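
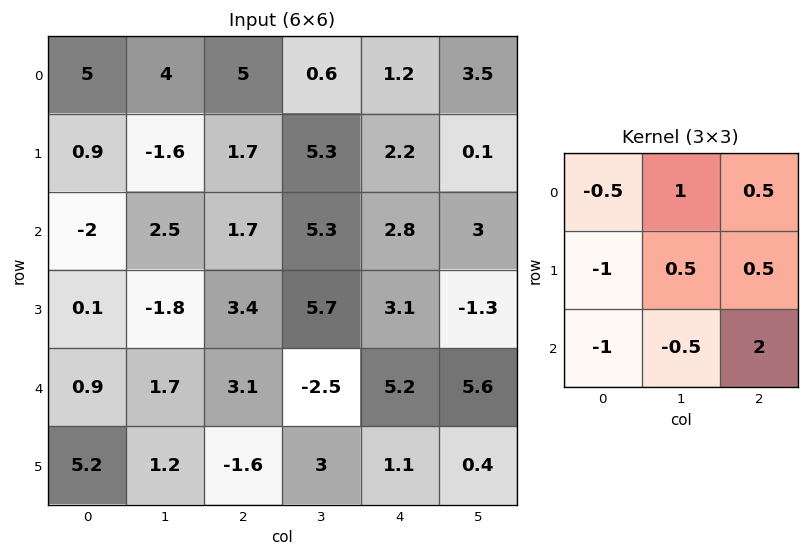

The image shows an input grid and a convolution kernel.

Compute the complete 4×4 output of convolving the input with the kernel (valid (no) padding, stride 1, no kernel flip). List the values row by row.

Output[0,0]: The receptive field on the input at this output position is [5 4 5 / 0.9 -1.6 1.7 / -2 2.5 1.7]. Elementwise product with the kernel and sum: 5·-0.5 + 4·1 + 5·0.5 + 0.9·-1 + -1.6·0.5 + 1.7·0.5 + -2·-1 + 2.5·-0.5 + 1.7·2.

7.3 15.65 2 -2.2
10.5 17.65 7.85 -12.65
9.5 1.2 15.4 7.95
-7.65 11.35 6.1 4.75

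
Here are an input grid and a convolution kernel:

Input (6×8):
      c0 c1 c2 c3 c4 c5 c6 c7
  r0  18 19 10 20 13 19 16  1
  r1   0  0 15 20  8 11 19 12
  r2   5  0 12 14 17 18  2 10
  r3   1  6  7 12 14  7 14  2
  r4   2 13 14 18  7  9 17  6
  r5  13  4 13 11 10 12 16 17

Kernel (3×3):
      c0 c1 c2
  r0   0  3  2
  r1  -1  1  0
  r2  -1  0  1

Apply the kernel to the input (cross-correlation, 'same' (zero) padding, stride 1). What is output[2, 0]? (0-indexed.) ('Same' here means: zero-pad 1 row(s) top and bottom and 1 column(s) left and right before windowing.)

The receptive field on the zero-padded input at this output position is [0 0 0 / 0 5 0 / 0 1 6]. Elementwise product with the kernel and sum: 0·3 + 0·2 + 0·-1 + 5·1 + 0·-1 + 6·1.

11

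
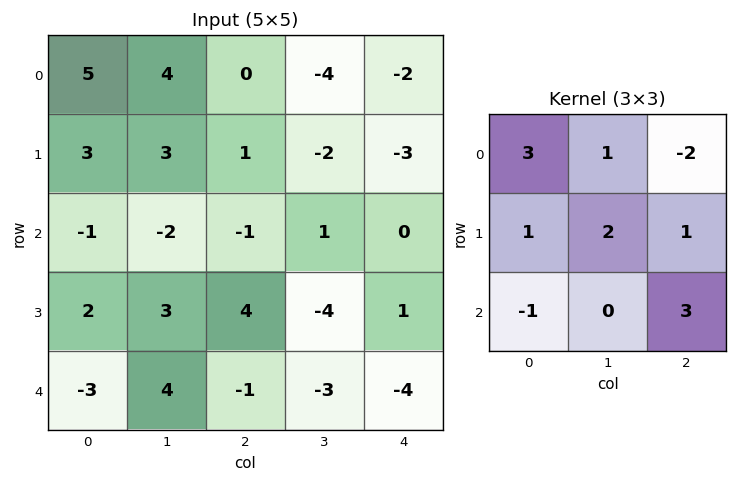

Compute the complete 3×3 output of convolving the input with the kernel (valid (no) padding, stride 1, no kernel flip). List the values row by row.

Output[0,0]: The receptive field on the input at this output position is [5 4 0 / 3 3 1 / -1 -2 -1]. Elementwise product with the kernel and sum: 5·3 + 4·1 + 0·-2 + 3·1 + 3·2 + 1·1 + -1·-1 + -1·3.

27 28 -5
14 -4 7
9 -15 -16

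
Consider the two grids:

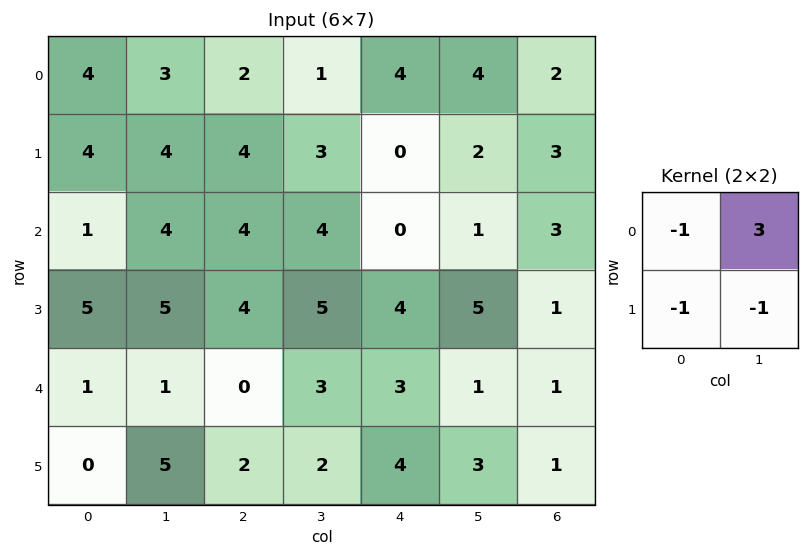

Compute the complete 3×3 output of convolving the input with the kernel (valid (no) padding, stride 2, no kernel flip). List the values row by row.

Output[0,0]: The receptive field on the input at this output position is [4 3 / 4 4]. Elementwise product with the kernel and sum: 4·-1 + 3·3 + 4·-1 + 4·-1.

-3 -6 6
1 -1 -6
-3 5 -7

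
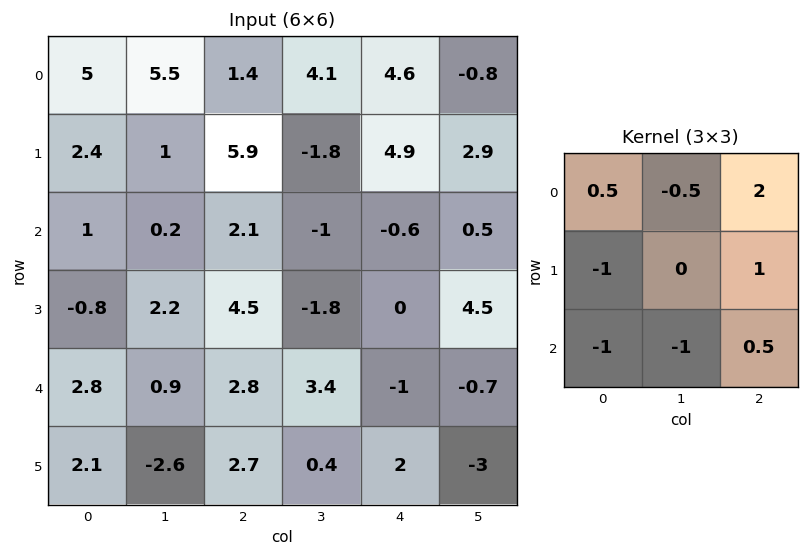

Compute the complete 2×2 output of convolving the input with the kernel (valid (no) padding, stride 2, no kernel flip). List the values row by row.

5.9 5.45
7.6 -10.85

Output[0,0]: The receptive field on the input at this output position is [5 5.5 1.4 / 2.4 1 5.9 / 1 0.2 2.1]. Elementwise product with the kernel and sum: 5·0.5 + 5.5·-0.5 + 1.4·2 + 2.4·-1 + 5.9·1 + 1·-1 + 0.2·-1 + 2.1·0.5.
Output[0,1]: The receptive field on the input at this output position is [1.4 4.1 4.6 / 5.9 -1.8 4.9 / 2.1 -1 -0.6]. Elementwise product with the kernel and sum: 1.4·0.5 + 4.1·-0.5 + 4.6·2 + 5.9·-1 + 4.9·1 + 2.1·-1 + -1·-1 + -0.6·0.5.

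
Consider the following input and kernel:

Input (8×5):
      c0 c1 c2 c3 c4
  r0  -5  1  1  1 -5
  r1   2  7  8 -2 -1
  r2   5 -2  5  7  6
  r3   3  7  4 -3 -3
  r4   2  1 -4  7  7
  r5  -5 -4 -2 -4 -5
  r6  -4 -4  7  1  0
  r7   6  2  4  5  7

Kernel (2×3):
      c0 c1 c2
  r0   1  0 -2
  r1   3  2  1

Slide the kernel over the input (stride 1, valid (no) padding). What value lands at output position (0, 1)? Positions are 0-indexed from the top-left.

34

The receptive field on the input at this output position is [1 1 1 / 7 8 -2]. Elementwise product with the kernel and sum: 1·1 + 1·-2 + 7·3 + 8·2 + -2·1.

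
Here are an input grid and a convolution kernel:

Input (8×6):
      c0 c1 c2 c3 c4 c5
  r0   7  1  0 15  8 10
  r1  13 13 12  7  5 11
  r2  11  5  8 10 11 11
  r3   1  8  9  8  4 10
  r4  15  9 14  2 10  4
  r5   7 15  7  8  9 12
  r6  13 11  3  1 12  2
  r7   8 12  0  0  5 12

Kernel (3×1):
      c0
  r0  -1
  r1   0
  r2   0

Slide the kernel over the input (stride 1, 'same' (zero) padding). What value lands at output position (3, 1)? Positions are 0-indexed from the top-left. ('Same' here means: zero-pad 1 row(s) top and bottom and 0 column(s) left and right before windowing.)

-5

The receptive field on the zero-padded input at this output position is [5 / 8 / 9]. Elementwise product with the kernel and sum: 5·-1.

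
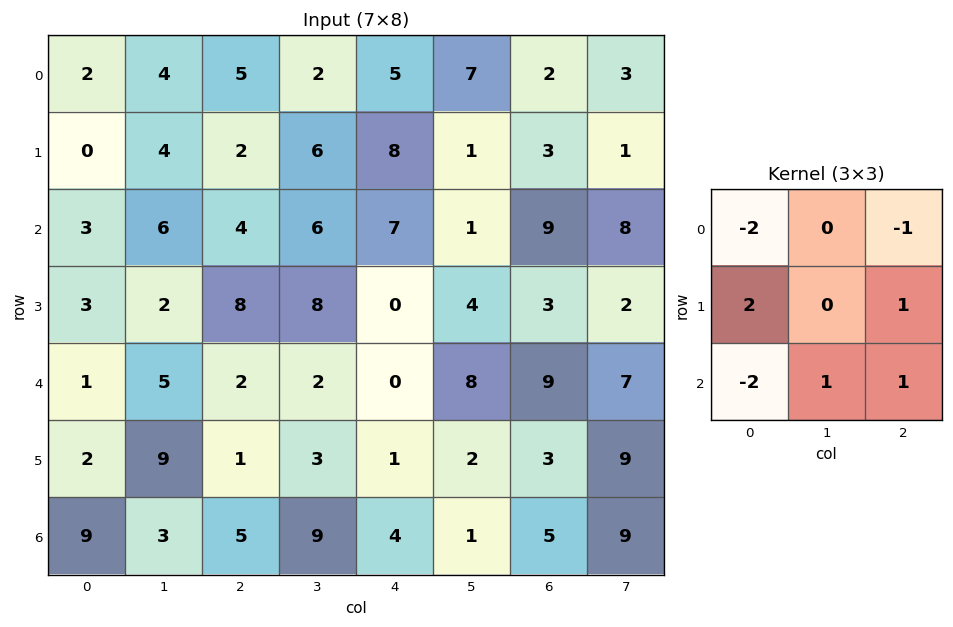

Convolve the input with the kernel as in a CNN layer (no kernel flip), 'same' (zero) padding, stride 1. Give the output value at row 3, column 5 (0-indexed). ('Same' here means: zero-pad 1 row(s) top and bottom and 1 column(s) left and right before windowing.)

-3

The receptive field on the zero-padded input at this output position is [7 1 9 / 0 4 3 / 0 8 9]. Elementwise product with the kernel and sum: 7·-2 + 9·-1 + 0·2 + 3·1 + 0·-2 + 8·1 + 9·1.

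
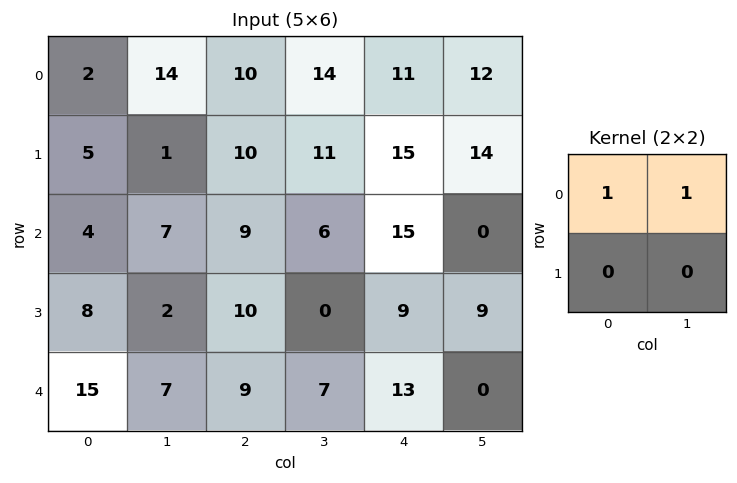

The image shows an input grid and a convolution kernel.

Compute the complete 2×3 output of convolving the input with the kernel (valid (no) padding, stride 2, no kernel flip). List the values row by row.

Output[0,0]: The receptive field on the input at this output position is [2 14 / 5 1]. Elementwise product with the kernel and sum: 2·1 + 14·1.

16 24 23
11 15 15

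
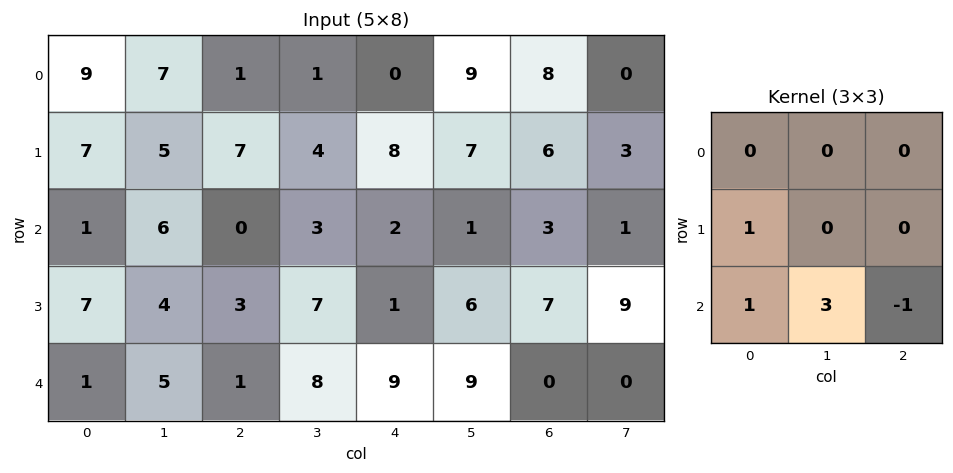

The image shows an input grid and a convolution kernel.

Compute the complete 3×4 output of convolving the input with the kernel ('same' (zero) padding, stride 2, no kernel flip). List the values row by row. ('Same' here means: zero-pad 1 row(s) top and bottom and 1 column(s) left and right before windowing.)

Output[0,0]: The receptive field on the zero-padded input at this output position is [0 0 0 / 0 9 7 / 0 7 5]. Elementwise product with the kernel and sum: 0·1 + 0·1 + 7·3 + 5·-1.
Output[0,1]: The receptive field on the zero-padded input at this output position is [0 0 0 / 7 1 1 / 5 7 4]. Elementwise product with the kernel and sum: 7·1 + 5·1 + 7·3 + 4·-1.

16 29 22 31
17 12 7 19
0 5 8 9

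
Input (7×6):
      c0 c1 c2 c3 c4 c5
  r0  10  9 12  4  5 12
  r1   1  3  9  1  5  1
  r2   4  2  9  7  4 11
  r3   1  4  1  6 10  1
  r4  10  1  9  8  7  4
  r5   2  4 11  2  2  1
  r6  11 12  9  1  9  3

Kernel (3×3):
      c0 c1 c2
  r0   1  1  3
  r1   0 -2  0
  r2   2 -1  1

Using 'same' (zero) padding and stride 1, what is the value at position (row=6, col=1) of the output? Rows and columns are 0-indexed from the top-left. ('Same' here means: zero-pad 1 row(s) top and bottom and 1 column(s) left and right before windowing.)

The receptive field on the zero-padded input at this output position is [2 4 11 / 11 12 9 / 0 0 0]. Elementwise product with the kernel and sum: 2·1 + 4·1 + 11·3 + 12·-2 + 0·2 + 0·-1 + 0·1.

15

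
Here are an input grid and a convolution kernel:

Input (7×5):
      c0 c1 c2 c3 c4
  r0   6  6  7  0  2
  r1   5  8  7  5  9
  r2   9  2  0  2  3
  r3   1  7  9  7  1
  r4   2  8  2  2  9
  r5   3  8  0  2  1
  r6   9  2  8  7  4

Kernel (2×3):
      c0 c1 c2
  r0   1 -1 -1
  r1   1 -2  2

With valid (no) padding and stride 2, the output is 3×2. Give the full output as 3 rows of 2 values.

-4 20
12 -8
-21 -11

Output[0,0]: The receptive field on the input at this output position is [6 6 7 / 5 8 7]. Elementwise product with the kernel and sum: 6·1 + 6·-1 + 7·-1 + 5·1 + 8·-2 + 7·2.
Output[0,1]: The receptive field on the input at this output position is [7 0 2 / 7 5 9]. Elementwise product with the kernel and sum: 7·1 + 0·-1 + 2·-1 + 7·1 + 5·-2 + 9·2.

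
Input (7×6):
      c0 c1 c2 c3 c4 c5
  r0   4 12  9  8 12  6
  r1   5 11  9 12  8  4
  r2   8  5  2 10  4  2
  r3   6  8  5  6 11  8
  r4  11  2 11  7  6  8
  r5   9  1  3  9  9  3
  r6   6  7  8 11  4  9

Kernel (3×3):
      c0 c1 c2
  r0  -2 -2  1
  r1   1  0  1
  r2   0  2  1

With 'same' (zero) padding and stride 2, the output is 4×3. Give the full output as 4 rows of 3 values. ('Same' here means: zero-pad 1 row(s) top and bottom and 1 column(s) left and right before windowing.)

33 50 34
26 3 6
17 4 10
-10 19 -13

Output[0,0]: The receptive field on the zero-padded input at this output position is [0 0 0 / 0 4 12 / 0 5 11]. Elementwise product with the kernel and sum: 0·-2 + 0·-2 + 0·1 + 0·1 + 12·1 + 5·2 + 11·1.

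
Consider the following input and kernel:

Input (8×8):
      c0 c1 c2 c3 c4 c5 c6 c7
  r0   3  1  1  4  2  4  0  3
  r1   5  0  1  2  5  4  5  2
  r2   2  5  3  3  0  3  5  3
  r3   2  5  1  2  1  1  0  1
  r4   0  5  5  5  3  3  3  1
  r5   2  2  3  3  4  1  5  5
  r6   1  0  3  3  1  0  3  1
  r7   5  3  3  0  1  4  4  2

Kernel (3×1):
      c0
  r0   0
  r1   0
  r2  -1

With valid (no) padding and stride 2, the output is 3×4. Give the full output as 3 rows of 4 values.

-2 -3 0 -5
0 -5 -3 -3
-1 -3 -1 -3

Output[0,0]: The receptive field on the input at this output position is [3 / 5 / 2]. Elementwise product with the kernel and sum: 2·-1.
Output[0,1]: The receptive field on the input at this output position is [1 / 1 / 3]. Elementwise product with the kernel and sum: 3·-1.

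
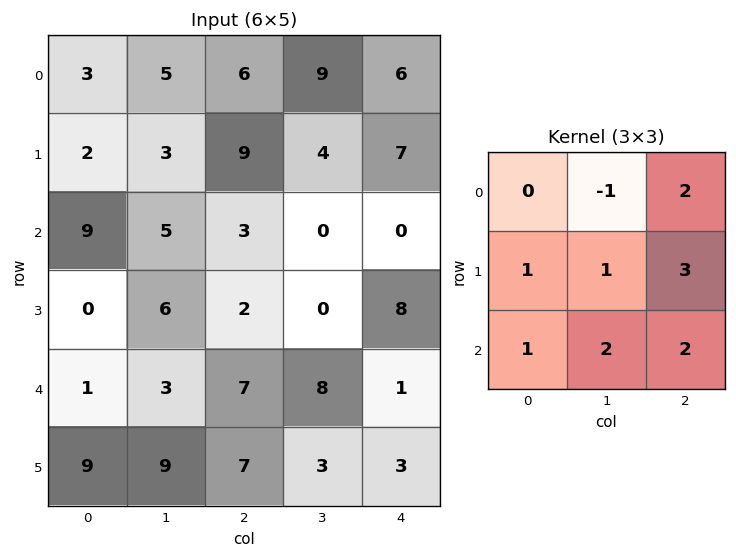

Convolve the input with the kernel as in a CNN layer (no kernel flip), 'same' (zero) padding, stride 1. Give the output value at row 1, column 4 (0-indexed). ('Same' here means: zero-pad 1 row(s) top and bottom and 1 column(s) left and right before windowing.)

5

The receptive field on the zero-padded input at this output position is [9 6 0 / 4 7 0 / 0 0 0]. Elementwise product with the kernel and sum: 6·-1 + 0·2 + 4·1 + 7·1 + 0·3 + 0·1 + 0·2 + 0·2.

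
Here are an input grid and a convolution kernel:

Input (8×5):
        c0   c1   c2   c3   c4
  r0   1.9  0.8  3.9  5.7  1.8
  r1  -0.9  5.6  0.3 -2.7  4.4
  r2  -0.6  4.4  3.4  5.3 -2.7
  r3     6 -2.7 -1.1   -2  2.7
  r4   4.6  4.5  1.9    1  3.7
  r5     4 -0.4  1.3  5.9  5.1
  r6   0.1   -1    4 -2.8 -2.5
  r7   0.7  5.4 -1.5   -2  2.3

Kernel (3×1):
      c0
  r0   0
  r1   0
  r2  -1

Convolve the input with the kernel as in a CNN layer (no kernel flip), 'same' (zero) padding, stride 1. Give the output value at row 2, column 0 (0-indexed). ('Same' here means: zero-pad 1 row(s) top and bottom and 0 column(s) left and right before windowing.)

The receptive field on the zero-padded input at this output position is [-0.9 / -0.6 / 6]. Elementwise product with the kernel and sum: 6·-1.

-6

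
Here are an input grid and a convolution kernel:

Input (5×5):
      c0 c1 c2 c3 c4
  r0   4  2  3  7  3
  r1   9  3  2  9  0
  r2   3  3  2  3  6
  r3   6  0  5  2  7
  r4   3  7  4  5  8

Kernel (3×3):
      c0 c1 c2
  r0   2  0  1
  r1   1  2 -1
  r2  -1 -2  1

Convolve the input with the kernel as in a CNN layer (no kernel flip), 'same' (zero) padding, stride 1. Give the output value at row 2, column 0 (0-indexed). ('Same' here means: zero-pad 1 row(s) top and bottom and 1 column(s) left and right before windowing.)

The receptive field on the zero-padded input at this output position is [0 9 3 / 0 3 3 / 0 6 0]. Elementwise product with the kernel and sum: 0·2 + 3·1 + 0·1 + 3·2 + 3·-1 + 0·-1 + 6·-2 + 0·1.

-6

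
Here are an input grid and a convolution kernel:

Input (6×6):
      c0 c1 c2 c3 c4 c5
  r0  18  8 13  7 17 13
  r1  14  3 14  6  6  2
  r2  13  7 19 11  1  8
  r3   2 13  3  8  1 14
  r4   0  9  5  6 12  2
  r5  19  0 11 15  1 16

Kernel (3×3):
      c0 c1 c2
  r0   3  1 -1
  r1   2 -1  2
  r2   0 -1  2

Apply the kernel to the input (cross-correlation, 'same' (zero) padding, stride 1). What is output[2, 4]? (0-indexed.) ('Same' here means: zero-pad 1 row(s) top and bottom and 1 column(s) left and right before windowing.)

86

The receptive field on the zero-padded input at this output position is [6 6 2 / 11 1 8 / 8 1 14]. Elementwise product with the kernel and sum: 6·3 + 6·1 + 2·-1 + 11·2 + 1·-1 + 8·2 + 1·-1 + 14·2.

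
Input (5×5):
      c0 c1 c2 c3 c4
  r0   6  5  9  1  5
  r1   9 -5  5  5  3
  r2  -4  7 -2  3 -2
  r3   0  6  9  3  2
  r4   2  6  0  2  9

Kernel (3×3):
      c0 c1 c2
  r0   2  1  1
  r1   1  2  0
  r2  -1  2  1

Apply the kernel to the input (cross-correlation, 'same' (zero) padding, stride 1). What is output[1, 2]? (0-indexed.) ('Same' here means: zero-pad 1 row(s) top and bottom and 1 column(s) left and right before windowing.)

The receptive field on the zero-padded input at this output position is [5 9 1 / -5 5 5 / 7 -2 3]. Elementwise product with the kernel and sum: 5·2 + 9·1 + 1·1 + -5·1 + 5·2 + 7·-1 + -2·2 + 3·1.

17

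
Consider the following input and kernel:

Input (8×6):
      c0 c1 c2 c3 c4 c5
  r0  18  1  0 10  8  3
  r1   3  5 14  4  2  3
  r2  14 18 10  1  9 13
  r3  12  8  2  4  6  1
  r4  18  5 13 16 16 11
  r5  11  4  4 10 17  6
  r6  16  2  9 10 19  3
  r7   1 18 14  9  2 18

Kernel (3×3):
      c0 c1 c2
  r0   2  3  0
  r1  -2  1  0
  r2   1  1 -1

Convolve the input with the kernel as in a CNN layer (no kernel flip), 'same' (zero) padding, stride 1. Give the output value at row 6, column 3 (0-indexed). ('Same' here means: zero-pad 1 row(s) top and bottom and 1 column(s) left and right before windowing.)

51

The receptive field on the zero-padded input at this output position is [4 10 17 / 9 10 19 / 14 9 2]. Elementwise product with the kernel and sum: 4·2 + 10·3 + 9·-2 + 10·1 + 14·1 + 9·1 + 2·-1.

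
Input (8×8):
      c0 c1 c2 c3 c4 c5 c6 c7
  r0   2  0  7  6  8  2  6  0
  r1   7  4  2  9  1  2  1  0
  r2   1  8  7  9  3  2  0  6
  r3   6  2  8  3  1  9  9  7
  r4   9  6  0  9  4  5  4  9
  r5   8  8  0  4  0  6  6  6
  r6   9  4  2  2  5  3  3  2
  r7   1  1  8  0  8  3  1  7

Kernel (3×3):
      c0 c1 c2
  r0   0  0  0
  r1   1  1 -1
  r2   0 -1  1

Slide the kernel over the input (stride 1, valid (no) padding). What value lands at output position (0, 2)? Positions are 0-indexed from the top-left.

The receptive field on the input at this output position is [7 6 8 / 2 9 1 / 7 9 3]. Elementwise product with the kernel and sum: 2·1 + 9·1 + 1·-1 + 9·-1 + 3·1.

4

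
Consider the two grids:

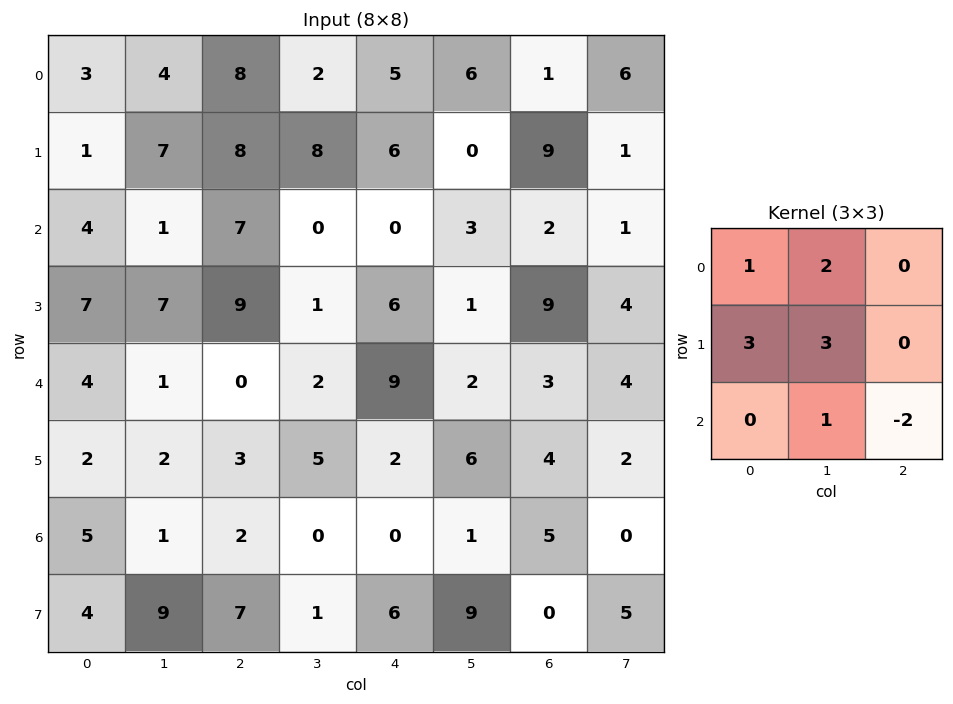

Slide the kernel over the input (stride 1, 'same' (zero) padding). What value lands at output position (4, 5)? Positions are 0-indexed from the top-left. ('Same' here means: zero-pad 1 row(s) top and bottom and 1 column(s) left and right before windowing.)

The receptive field on the zero-padded input at this output position is [6 1 9 / 9 2 3 / 2 6 4]. Elementwise product with the kernel and sum: 6·1 + 1·2 + 9·3 + 2·3 + 6·1 + 4·-2.

39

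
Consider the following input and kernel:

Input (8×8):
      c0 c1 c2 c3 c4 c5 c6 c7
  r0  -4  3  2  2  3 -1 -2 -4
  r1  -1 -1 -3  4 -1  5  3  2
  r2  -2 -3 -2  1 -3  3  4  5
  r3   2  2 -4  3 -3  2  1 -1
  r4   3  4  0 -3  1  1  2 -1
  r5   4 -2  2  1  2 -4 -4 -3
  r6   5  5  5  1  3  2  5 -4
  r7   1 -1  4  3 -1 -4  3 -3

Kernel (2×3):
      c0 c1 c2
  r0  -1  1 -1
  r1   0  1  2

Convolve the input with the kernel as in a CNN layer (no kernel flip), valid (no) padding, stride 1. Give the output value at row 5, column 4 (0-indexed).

10

The receptive field on the input at this output position is [2 -4 -4 / 3 2 5]. Elementwise product with the kernel and sum: 2·-1 + -4·1 + -4·-1 + 2·1 + 5·2.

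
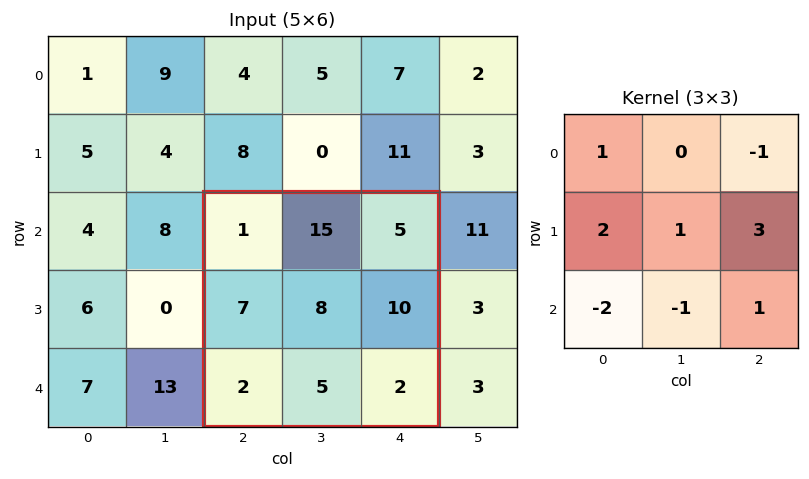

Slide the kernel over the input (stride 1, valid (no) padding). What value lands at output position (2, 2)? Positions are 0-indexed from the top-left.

The receptive field on the input at this output position is [1 15 5 / 7 8 10 / 2 5 2]. Elementwise product with the kernel and sum: 1·1 + 5·-1 + 7·2 + 8·1 + 10·3 + 2·-2 + 5·-1 + 2·1.

41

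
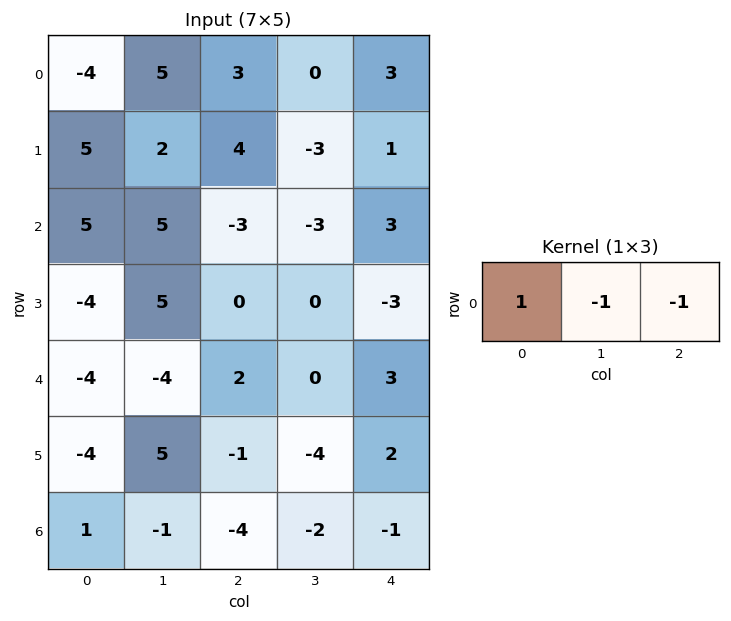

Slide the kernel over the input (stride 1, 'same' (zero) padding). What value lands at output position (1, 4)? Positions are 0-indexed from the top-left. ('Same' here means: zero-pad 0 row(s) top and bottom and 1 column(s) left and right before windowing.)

-4

The receptive field on the zero-padded input at this output position is [-3 1 0]. Elementwise product with the kernel and sum: -3·1 + 1·-1 + 0·-1.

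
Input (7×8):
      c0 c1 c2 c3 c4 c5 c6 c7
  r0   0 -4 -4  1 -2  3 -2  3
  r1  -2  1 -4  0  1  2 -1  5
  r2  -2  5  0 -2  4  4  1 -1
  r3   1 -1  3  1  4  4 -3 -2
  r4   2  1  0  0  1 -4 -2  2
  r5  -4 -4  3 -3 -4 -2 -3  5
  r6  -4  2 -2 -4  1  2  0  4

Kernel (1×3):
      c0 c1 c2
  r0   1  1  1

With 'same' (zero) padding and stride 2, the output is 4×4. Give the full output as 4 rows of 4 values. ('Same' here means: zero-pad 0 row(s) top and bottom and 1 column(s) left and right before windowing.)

-4 -7 2 4
3 3 6 4
3 1 -3 -4
-2 -4 -1 6

Output[0,0]: The receptive field on the zero-padded input at this output position is [0 0 -4]. Elementwise product with the kernel and sum: 0·1 + 0·1 + -4·1.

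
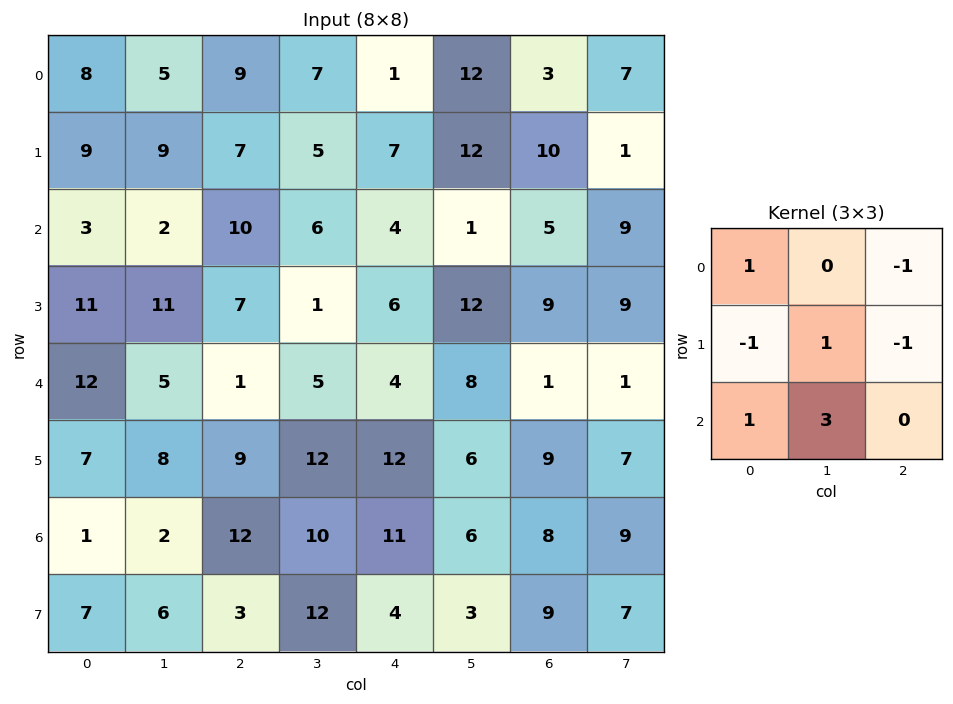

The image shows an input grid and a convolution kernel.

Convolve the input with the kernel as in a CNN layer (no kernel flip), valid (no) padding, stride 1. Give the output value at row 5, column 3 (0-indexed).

25

The receptive field on the input at this output position is [12 12 6 / 10 11 6 / 12 4 3]. Elementwise product with the kernel and sum: 12·1 + 6·-1 + 10·-1 + 11·1 + 6·-1 + 12·1 + 4·3.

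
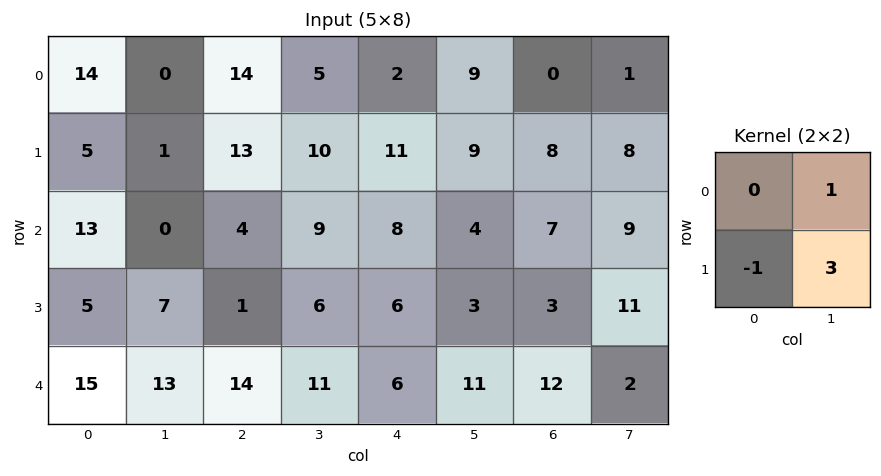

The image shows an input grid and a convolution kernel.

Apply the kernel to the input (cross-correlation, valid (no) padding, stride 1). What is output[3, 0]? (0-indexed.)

The receptive field on the input at this output position is [5 7 / 15 13]. Elementwise product with the kernel and sum: 7·1 + 15·-1 + 13·3.

31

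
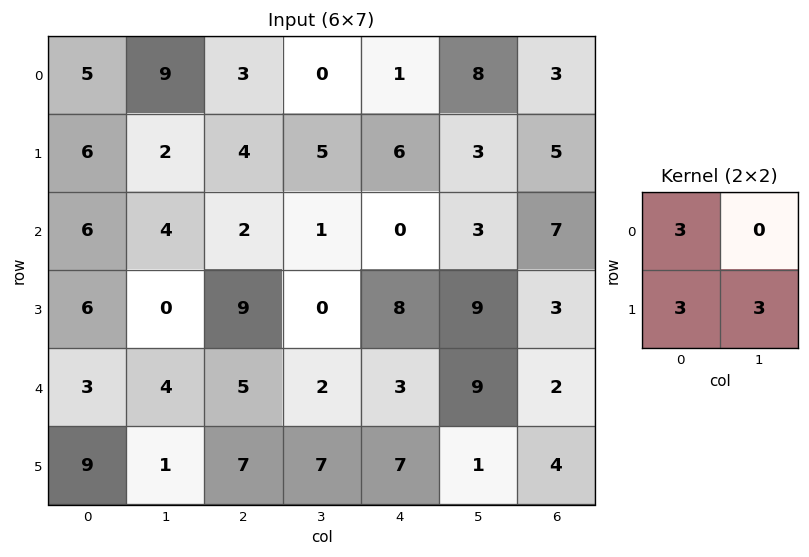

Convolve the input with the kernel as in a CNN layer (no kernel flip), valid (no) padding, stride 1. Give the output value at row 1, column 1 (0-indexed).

The receptive field on the input at this output position is [2 4 / 4 2]. Elementwise product with the kernel and sum: 2·3 + 4·3 + 2·3.

24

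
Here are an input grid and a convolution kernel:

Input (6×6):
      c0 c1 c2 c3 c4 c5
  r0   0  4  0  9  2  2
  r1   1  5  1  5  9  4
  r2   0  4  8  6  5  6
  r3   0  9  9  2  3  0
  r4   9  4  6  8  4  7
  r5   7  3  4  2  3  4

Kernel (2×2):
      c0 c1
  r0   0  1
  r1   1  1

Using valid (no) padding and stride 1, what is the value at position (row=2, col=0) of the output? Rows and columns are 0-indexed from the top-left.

13

The receptive field on the input at this output position is [0 4 / 0 9]. Elementwise product with the kernel and sum: 4·1 + 0·1 + 9·1.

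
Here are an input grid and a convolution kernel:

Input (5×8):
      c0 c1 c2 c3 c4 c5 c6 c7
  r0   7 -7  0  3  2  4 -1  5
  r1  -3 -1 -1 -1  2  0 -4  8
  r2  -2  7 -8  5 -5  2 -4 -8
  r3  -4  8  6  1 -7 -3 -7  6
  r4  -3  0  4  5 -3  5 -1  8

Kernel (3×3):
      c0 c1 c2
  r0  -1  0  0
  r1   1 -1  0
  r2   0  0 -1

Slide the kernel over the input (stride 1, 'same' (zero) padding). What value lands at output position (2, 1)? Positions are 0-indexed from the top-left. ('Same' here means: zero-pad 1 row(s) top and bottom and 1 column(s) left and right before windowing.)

-12

The receptive field on the zero-padded input at this output position is [-3 -1 -1 / -2 7 -8 / -4 8 6]. Elementwise product with the kernel and sum: -3·-1 + -2·1 + 7·-1 + 6·-1.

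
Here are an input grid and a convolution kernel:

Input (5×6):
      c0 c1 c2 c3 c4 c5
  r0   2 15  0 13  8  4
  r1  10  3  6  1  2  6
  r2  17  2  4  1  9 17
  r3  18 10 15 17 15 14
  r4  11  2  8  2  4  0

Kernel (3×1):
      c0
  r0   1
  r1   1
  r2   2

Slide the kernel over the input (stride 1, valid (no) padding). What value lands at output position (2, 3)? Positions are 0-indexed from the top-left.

22

The receptive field on the input at this output position is [1 / 17 / 2]. Elementwise product with the kernel and sum: 1·1 + 17·1 + 2·2.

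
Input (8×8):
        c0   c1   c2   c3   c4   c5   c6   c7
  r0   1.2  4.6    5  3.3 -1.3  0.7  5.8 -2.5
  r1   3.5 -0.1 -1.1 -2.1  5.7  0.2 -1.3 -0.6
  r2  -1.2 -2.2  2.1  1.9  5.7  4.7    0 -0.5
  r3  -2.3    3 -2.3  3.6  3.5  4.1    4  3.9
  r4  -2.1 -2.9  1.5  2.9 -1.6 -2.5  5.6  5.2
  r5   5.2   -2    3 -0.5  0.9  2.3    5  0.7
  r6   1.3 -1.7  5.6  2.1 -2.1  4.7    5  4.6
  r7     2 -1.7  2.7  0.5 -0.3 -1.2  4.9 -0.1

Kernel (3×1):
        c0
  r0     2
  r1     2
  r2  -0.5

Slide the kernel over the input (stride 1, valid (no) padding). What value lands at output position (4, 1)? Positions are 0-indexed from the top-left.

The receptive field on the input at this output position is [-2.9 / -2 / -1.7]. Elementwise product with the kernel and sum: -2.9·2 + -2·2 + -1.7·-0.5.

-8.95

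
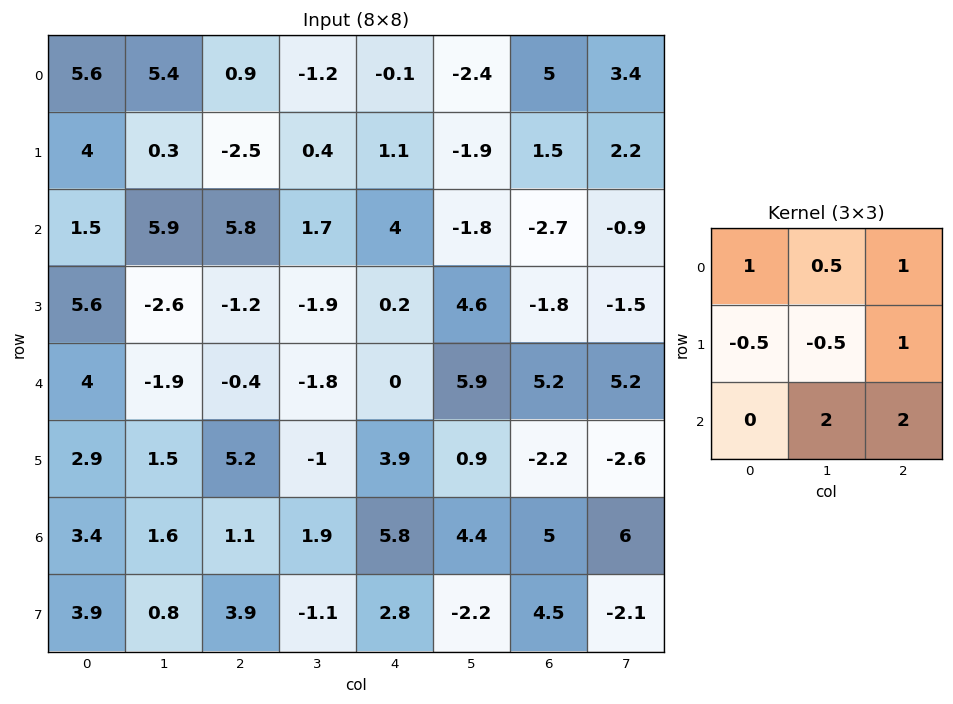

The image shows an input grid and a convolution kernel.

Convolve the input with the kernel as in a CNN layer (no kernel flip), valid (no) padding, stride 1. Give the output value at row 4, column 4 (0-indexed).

The receptive field on the input at this output position is [0 5.9 5.2 / 3.9 0.9 -2.2 / 5.8 4.4 5]. Elementwise product with the kernel and sum: 0·1 + 5.9·0.5 + 5.2·1 + 3.9·-0.5 + 0.9·-0.5 + -2.2·1 + 4.4·2 + 5·2.

22.35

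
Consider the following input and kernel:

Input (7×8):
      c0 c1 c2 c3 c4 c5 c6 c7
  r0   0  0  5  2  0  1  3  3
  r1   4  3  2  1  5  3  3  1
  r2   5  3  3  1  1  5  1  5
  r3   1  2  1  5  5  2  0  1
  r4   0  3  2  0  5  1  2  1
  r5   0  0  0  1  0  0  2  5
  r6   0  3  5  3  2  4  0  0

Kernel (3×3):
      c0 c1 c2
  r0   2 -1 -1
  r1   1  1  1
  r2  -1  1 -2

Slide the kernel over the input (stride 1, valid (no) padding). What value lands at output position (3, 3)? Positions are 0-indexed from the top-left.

The receptive field on the input at this output position is [5 5 2 / 0 5 1 / 1 0 0]. Elementwise product with the kernel and sum: 5·2 + 5·-1 + 2·-1 + 0·1 + 5·1 + 1·1 + 1·-1 + 0·1 + 0·-2.

8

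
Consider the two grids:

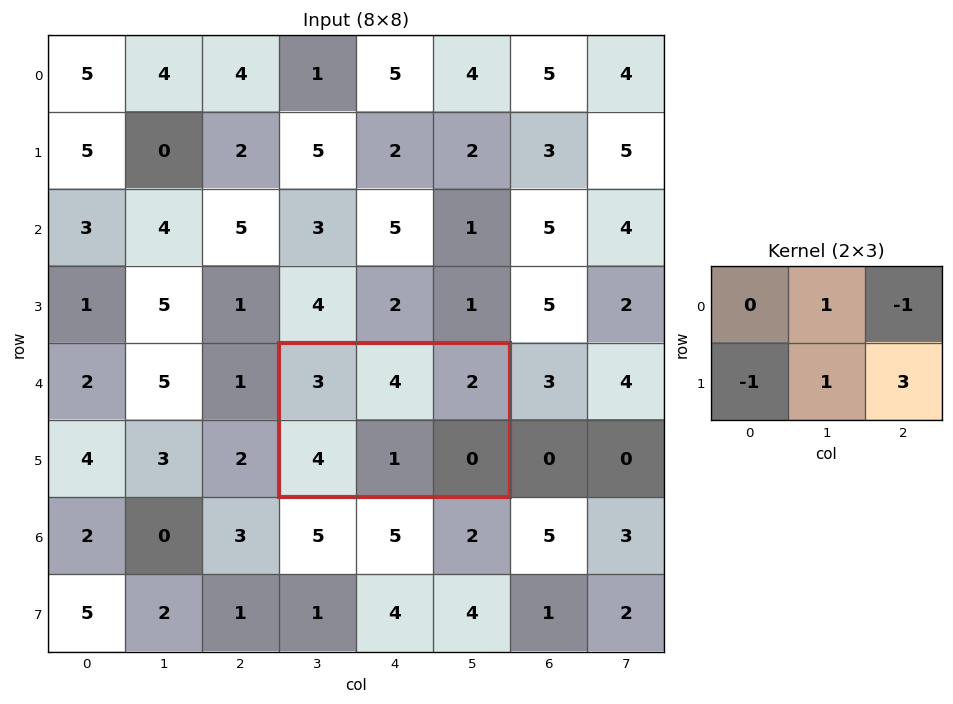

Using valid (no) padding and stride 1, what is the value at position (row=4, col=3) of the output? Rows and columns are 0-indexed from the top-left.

The receptive field on the input at this output position is [3 4 2 / 4 1 0]. Elementwise product with the kernel and sum: 4·1 + 2·-1 + 4·-1 + 1·1 + 0·3.

-1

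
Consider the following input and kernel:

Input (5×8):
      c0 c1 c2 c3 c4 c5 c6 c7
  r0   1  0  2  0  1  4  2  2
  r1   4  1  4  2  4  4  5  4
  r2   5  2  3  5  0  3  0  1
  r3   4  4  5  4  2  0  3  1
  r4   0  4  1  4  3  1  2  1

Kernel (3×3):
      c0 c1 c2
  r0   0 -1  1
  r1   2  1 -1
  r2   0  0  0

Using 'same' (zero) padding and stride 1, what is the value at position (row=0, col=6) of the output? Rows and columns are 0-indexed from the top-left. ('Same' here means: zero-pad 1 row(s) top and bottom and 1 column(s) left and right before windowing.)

The receptive field on the zero-padded input at this output position is [0 0 0 / 4 2 2 / 4 5 4]. Elementwise product with the kernel and sum: 0·-1 + 0·1 + 4·2 + 2·1 + 2·-1.

8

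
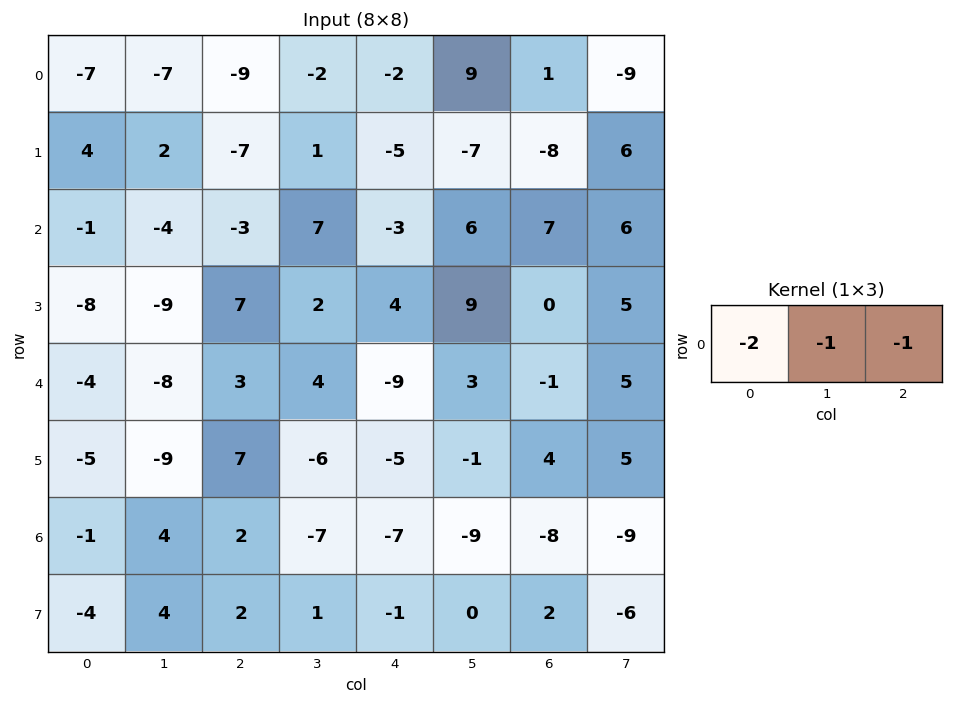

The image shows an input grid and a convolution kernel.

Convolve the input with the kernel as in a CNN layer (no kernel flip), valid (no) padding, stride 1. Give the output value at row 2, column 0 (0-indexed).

9

The receptive field on the input at this output position is [-1 -4 -3]. Elementwise product with the kernel and sum: -1·-2 + -4·-1 + -3·-1.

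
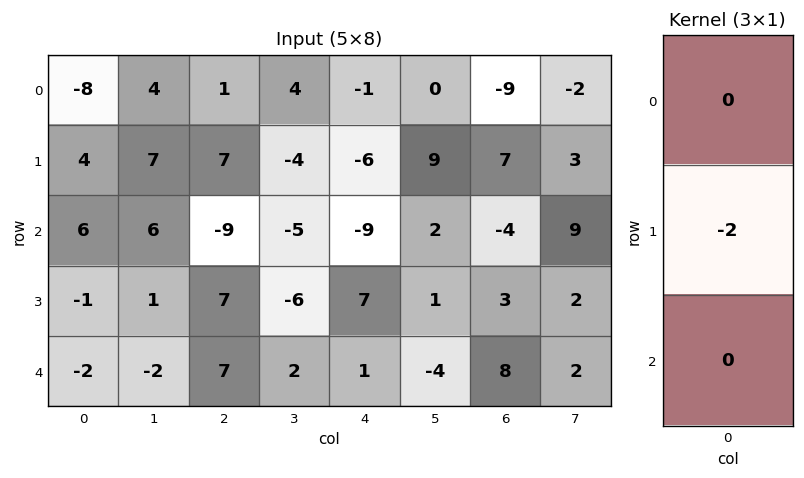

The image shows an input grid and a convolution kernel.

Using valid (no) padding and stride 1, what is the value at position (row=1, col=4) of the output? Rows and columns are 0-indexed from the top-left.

The receptive field on the input at this output position is [-6 / -9 / 7]. Elementwise product with the kernel and sum: -9·-2.

18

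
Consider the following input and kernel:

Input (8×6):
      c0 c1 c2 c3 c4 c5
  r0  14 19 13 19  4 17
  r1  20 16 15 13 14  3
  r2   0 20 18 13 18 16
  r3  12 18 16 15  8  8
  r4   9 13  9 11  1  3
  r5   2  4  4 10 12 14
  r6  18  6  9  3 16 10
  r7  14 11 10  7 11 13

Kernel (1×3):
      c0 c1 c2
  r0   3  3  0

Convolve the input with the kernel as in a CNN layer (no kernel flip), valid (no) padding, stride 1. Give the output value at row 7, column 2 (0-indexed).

51

The receptive field on the input at this output position is [10 7 11]. Elementwise product with the kernel and sum: 10·3 + 7·3.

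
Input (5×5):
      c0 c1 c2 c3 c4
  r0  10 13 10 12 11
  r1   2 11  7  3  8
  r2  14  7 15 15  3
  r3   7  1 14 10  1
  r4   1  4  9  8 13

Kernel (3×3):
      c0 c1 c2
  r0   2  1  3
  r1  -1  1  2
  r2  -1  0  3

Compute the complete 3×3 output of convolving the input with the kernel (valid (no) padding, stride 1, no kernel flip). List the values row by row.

117 112 71
94 105 36
128 127 82

Output[0,0]: The receptive field on the input at this output position is [10 13 10 / 2 11 7 / 14 7 15]. Elementwise product with the kernel and sum: 10·2 + 13·1 + 10·3 + 2·-1 + 11·1 + 7·2 + 14·-1 + 15·3.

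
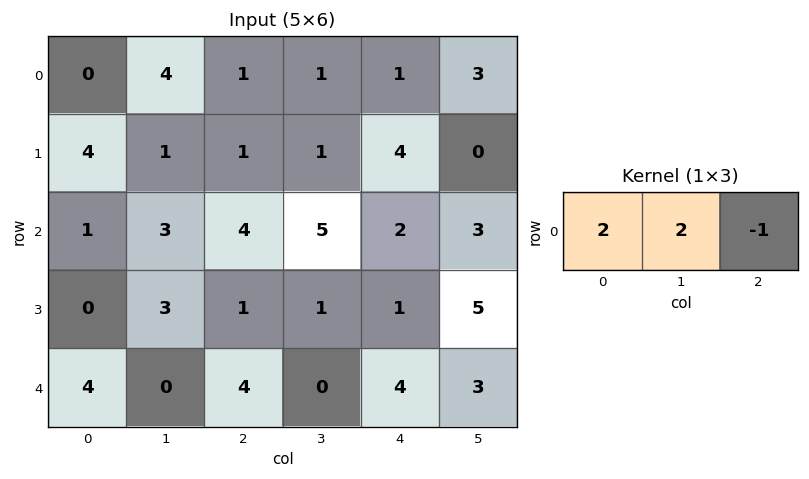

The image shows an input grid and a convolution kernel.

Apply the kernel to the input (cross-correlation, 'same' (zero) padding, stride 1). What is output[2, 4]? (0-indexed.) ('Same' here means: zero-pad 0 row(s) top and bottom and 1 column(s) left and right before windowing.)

11

The receptive field on the zero-padded input at this output position is [5 2 3]. Elementwise product with the kernel and sum: 5·2 + 2·2 + 3·-1.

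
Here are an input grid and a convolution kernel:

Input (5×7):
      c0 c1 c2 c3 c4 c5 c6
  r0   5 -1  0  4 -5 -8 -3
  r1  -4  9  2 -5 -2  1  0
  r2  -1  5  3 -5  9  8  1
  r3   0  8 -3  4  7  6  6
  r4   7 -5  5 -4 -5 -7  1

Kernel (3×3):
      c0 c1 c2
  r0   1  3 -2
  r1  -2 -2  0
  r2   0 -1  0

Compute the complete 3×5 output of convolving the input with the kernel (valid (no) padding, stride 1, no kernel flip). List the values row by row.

Output[0,0]: The receptive field on the input at this output position is [5 -1 0 / -4 9 2 / -1 5 3]. Elementwise product with the kernel and sum: 5·1 + -1·3 + 0·-2 + -4·-2 + 9·-2 + 5·-1.
Output[0,1]: The receptive field on the input at this output position is [-1 0 4 / 9 2 -5 / 5 3 -5]. Elementwise product with the kernel and sum: -1·1 + 0·3 + 4·-2 + 9·-2 + 2·-2 + 3·-1.

-13 -34 33 10 -29
3 12 -9 -28 -39
-3 9 -28 -11 12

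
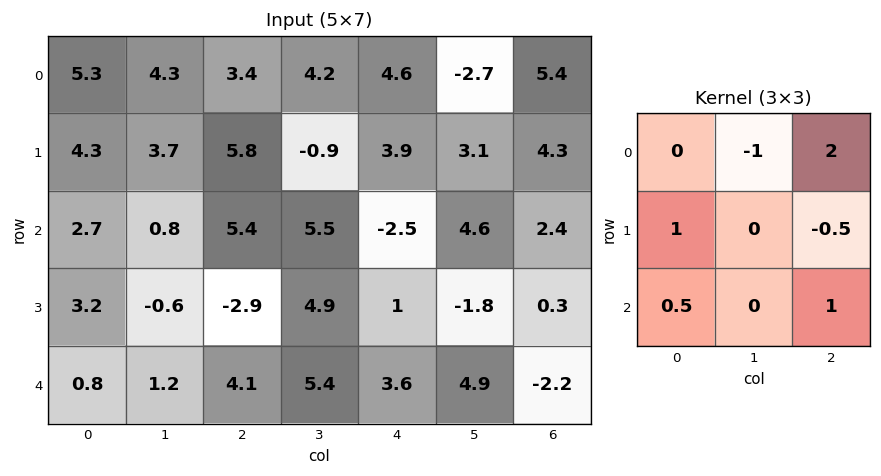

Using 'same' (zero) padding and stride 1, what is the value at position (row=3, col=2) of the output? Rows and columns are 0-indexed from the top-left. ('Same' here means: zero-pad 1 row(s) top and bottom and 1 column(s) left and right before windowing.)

8.55

The receptive field on the zero-padded input at this output position is [0.8 5.4 5.5 / -0.6 -2.9 4.9 / 1.2 4.1 5.4]. Elementwise product with the kernel and sum: 5.4·-1 + 5.5·2 + -0.6·1 + 4.9·-0.5 + 1.2·0.5 + 5.4·1.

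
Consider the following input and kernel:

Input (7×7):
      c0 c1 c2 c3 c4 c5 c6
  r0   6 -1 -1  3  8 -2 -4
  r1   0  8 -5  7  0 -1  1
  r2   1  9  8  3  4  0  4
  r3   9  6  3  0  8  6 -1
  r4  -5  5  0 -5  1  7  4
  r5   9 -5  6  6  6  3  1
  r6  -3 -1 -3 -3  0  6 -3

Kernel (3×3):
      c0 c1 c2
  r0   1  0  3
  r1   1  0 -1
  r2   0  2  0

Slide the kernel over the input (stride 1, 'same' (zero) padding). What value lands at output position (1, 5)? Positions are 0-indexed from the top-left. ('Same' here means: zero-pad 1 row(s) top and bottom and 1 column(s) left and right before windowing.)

The receptive field on the zero-padded input at this output position is [8 -2 -4 / 0 -1 1 / 4 0 4]. Elementwise product with the kernel and sum: 8·1 + -4·3 + 0·1 + 1·-1 + 0·2.

-5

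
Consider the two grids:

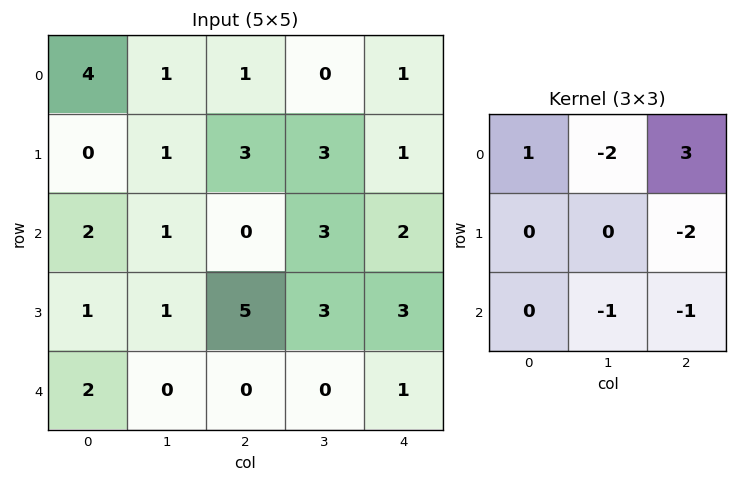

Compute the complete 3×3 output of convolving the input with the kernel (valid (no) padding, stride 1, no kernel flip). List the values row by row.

-2 -10 -3
1 -10 -10
-10 4 -7

Output[0,0]: The receptive field on the input at this output position is [4 1 1 / 0 1 3 / 2 1 0]. Elementwise product with the kernel and sum: 4·1 + 1·-2 + 1·3 + 3·-2 + 1·-1 + 0·-1.
Output[0,1]: The receptive field on the input at this output position is [1 1 0 / 1 3 3 / 1 0 3]. Elementwise product with the kernel and sum: 1·1 + 1·-2 + 0·3 + 3·-2 + 0·-1 + 3·-1.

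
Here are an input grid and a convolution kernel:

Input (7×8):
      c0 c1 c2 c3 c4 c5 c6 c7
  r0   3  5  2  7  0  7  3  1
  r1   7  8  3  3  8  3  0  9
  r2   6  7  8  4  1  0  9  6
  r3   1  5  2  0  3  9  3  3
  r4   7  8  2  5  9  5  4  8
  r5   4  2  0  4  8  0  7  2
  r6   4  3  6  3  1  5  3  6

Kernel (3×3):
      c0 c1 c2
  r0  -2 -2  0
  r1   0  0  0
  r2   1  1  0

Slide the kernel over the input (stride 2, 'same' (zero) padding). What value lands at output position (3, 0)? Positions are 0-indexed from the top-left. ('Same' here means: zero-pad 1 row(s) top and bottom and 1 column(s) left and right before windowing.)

The receptive field on the zero-padded input at this output position is [0 4 2 / 0 4 3 / 0 0 0]. Elementwise product with the kernel and sum: 0·-2 + 4·-2 + 0·1 + 0·1.

-8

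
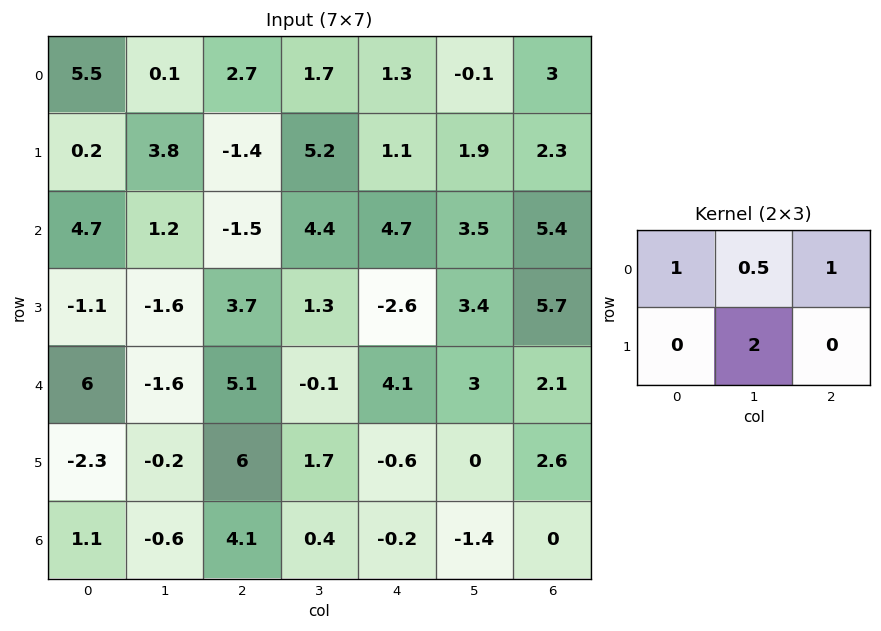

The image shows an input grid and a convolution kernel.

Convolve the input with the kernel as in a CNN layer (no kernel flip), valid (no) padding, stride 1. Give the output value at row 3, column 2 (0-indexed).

The receptive field on the input at this output position is [3.7 1.3 -2.6 / 5.1 -0.1 4.1]. Elementwise product with the kernel and sum: 3.7·1 + 1.3·0.5 + -2.6·1 + -0.1·2.

1.55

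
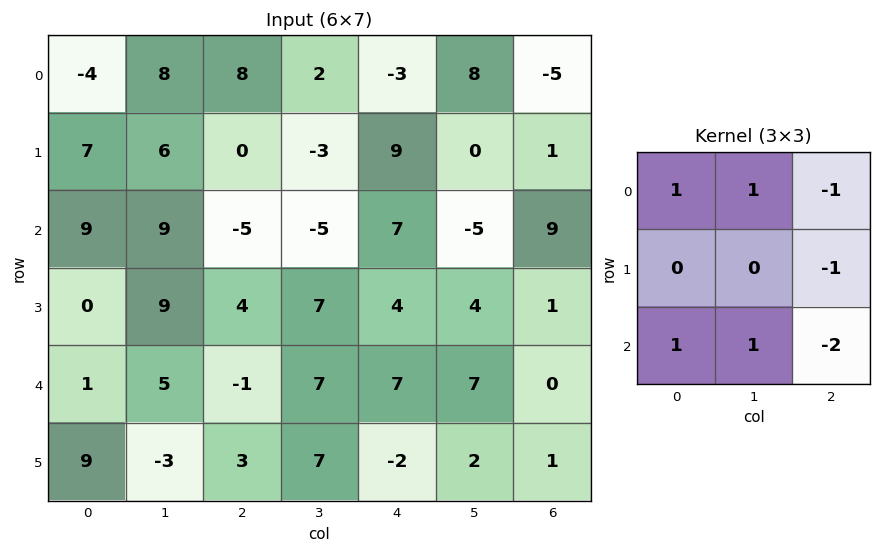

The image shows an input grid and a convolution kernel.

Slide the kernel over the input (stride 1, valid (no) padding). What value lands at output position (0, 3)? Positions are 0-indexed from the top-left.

The receptive field on the input at this output position is [2 -3 8 / -3 9 0 / -5 7 -5]. Elementwise product with the kernel and sum: 2·1 + -3·1 + 8·-1 + 0·-1 + -5·1 + 7·1 + -5·-2.

3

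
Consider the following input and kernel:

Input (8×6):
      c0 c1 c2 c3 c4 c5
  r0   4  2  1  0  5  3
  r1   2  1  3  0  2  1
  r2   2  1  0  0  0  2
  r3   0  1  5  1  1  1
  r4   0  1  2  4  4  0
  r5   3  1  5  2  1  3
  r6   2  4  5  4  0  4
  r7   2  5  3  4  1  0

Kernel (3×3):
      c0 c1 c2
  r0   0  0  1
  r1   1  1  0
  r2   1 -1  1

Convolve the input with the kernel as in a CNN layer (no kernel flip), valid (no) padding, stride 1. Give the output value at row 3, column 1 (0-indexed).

The receptive field on the input at this output position is [1 5 1 / 1 2 4 / 1 5 2]. Elementwise product with the kernel and sum: 1·1 + 1·1 + 2·1 + 1·1 + 5·-1 + 2·1.

2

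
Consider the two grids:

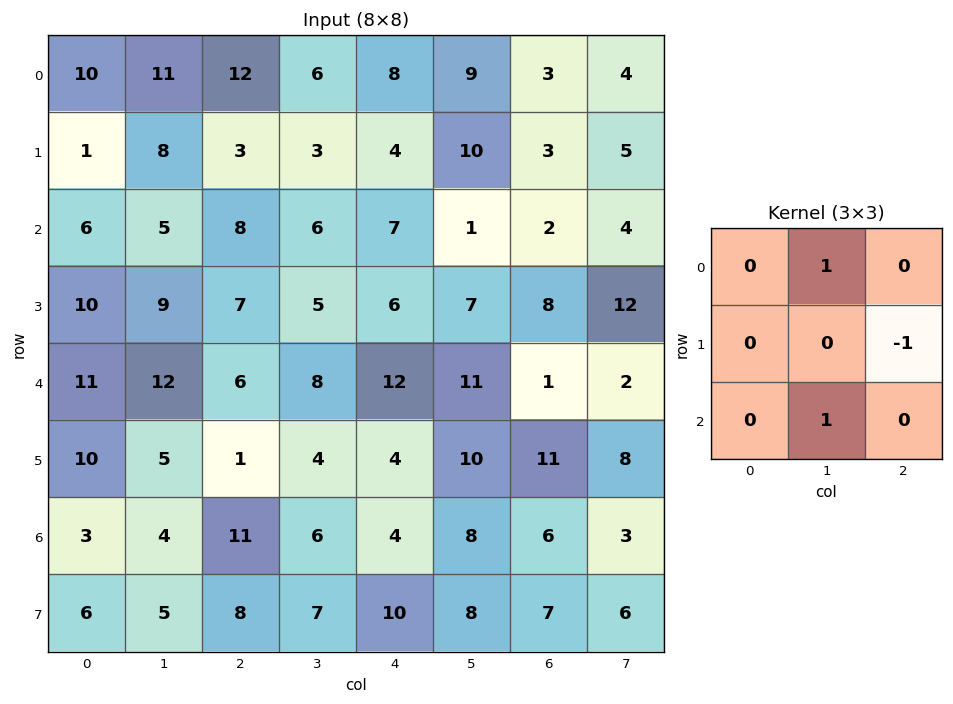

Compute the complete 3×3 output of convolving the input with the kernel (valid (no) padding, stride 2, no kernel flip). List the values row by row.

13 8 7
10 8 4
15 10 8

Output[0,0]: The receptive field on the input at this output position is [10 11 12 / 1 8 3 / 6 5 8]. Elementwise product with the kernel and sum: 11·1 + 3·-1 + 5·1.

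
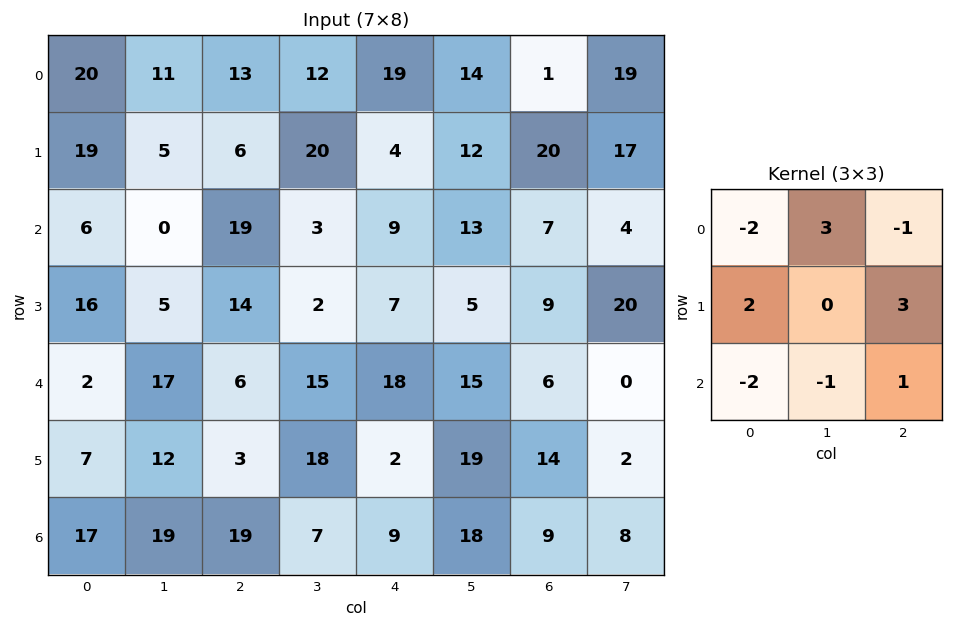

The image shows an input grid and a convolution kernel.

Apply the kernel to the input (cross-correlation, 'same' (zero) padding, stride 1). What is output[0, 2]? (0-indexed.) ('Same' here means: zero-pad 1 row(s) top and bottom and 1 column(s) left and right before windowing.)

The receptive field on the zero-padded input at this output position is [0 0 0 / 11 13 12 / 5 6 20]. Elementwise product with the kernel and sum: 0·-2 + 0·3 + 0·-1 + 11·2 + 12·3 + 5·-2 + 6·-1 + 20·1.

62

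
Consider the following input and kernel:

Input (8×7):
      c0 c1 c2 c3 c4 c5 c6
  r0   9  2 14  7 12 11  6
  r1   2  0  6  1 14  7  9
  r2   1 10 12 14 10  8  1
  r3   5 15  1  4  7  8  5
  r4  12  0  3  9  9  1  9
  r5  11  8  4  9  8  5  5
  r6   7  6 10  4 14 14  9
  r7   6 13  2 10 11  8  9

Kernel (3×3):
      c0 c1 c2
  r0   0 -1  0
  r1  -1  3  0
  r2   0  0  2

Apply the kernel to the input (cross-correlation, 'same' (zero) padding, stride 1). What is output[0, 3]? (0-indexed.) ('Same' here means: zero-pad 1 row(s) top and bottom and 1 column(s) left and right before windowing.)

35

The receptive field on the zero-padded input at this output position is [0 0 0 / 14 7 12 / 6 1 14]. Elementwise product with the kernel and sum: 0·-1 + 14·-1 + 7·3 + 14·2.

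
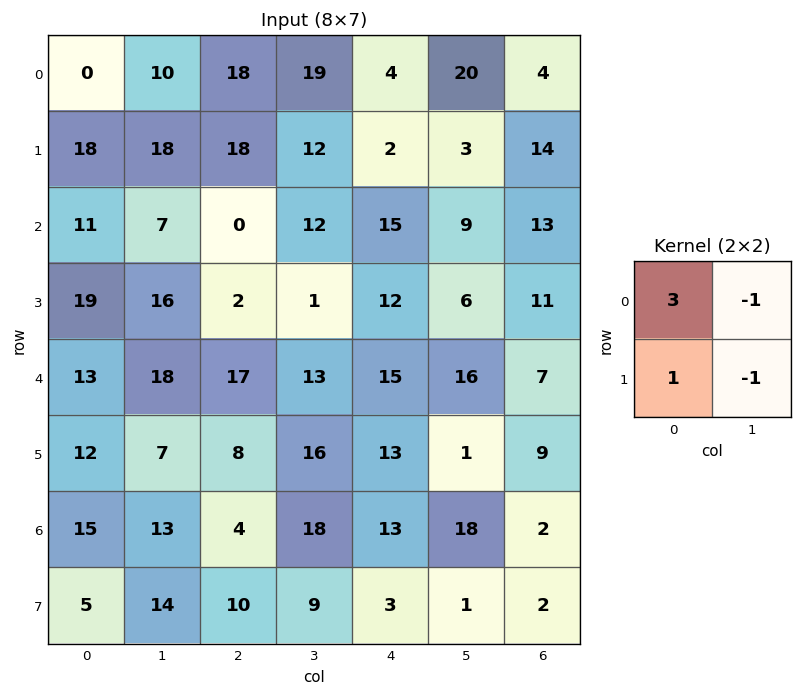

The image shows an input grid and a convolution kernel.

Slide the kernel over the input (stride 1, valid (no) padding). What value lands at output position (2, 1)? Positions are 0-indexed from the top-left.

35

The receptive field on the input at this output position is [7 0 / 16 2]. Elementwise product with the kernel and sum: 7·3 + 0·-1 + 16·1 + 2·-1.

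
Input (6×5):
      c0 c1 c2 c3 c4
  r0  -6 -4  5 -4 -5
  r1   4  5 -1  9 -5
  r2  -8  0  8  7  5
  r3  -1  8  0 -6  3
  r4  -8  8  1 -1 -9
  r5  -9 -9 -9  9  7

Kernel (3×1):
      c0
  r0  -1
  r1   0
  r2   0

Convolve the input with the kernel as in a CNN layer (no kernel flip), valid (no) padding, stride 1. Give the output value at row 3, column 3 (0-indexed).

The receptive field on the input at this output position is [-6 / -1 / 9]. Elementwise product with the kernel and sum: -6·-1.

6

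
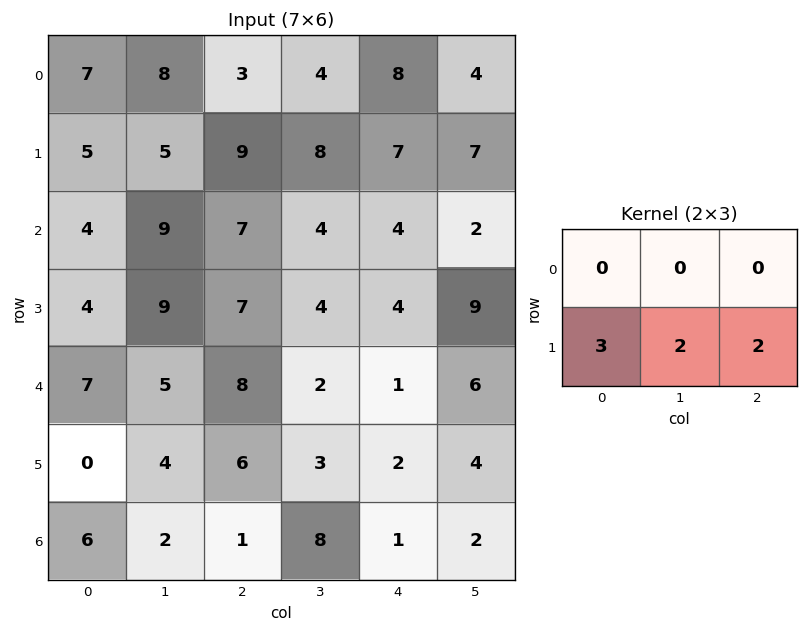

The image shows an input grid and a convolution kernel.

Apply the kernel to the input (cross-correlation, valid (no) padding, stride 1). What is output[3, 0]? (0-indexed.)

47

The receptive field on the input at this output position is [4 9 7 / 7 5 8]. Elementwise product with the kernel and sum: 7·3 + 5·2 + 8·2.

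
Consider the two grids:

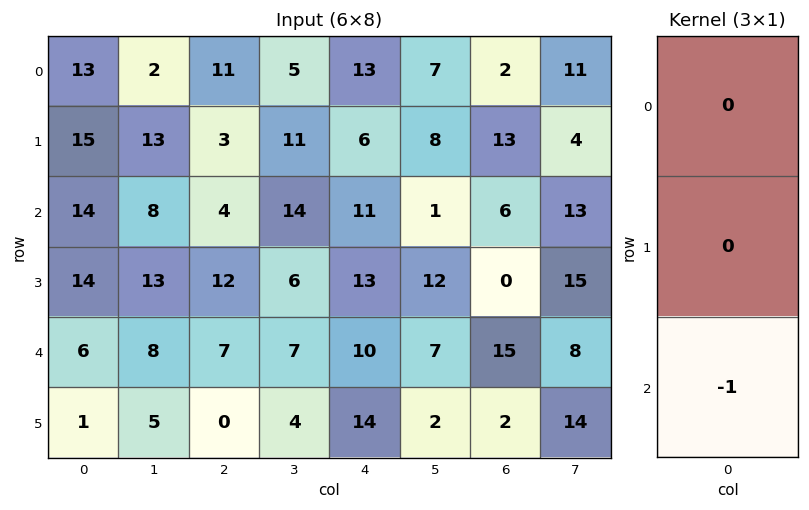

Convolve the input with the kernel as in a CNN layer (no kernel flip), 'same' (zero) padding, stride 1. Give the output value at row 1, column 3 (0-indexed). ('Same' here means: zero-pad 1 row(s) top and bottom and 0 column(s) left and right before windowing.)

The receptive field on the zero-padded input at this output position is [5 / 11 / 14]. Elementwise product with the kernel and sum: 14·-1.

-14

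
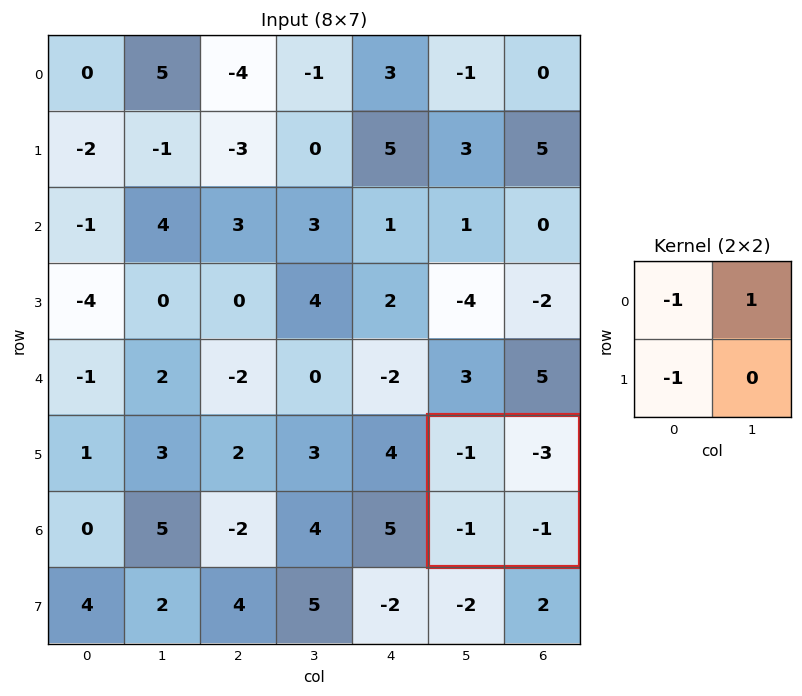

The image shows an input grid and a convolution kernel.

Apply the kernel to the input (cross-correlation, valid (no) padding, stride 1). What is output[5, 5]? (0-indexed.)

-1

The receptive field on the input at this output position is [-1 -3 / -1 -1]. Elementwise product with the kernel and sum: -1·-1 + -3·1 + -1·-1.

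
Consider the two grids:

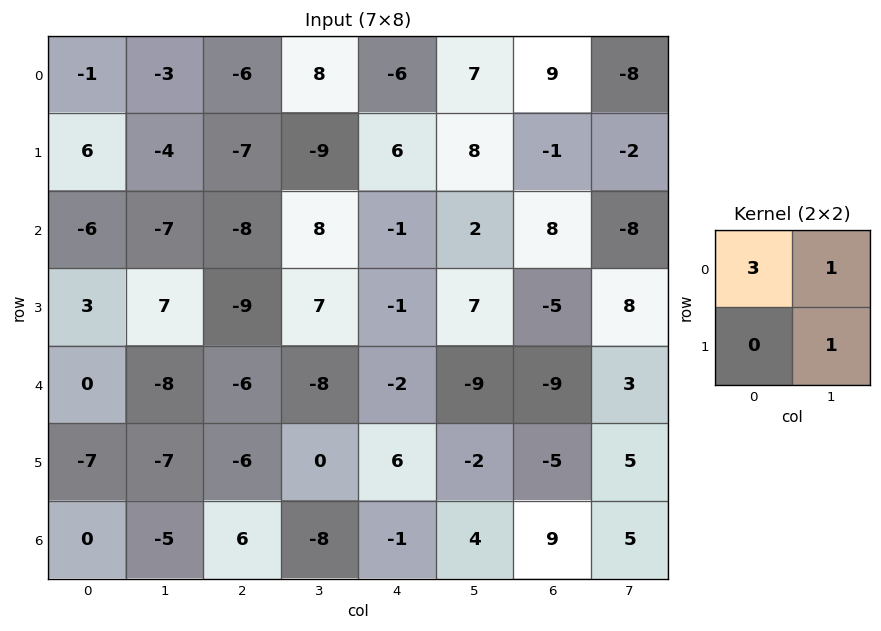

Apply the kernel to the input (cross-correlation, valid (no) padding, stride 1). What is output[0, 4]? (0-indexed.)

-3

The receptive field on the input at this output position is [-6 7 / 6 8]. Elementwise product with the kernel and sum: -6·3 + 7·1 + 8·1.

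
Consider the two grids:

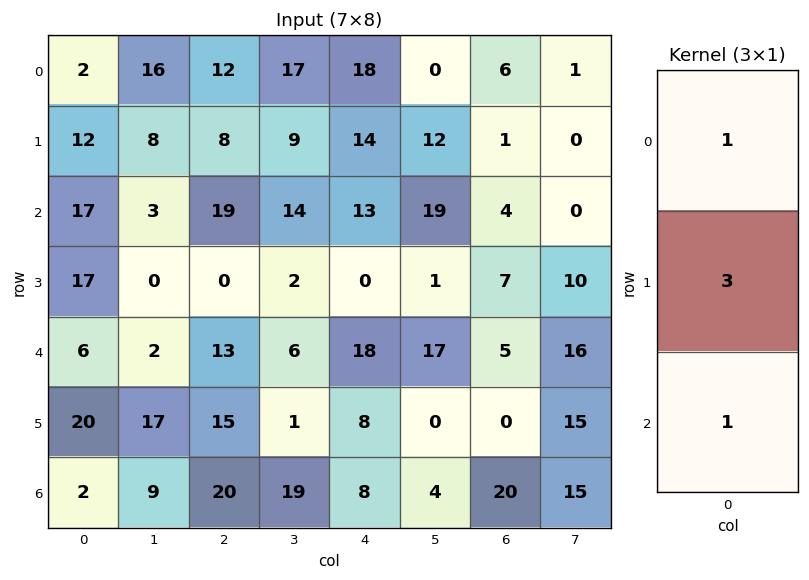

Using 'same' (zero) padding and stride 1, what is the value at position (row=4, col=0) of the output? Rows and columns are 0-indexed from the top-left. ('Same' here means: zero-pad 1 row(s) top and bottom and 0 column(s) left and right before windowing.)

The receptive field on the zero-padded input at this output position is [17 / 6 / 20]. Elementwise product with the kernel and sum: 17·1 + 6·3 + 20·1.

55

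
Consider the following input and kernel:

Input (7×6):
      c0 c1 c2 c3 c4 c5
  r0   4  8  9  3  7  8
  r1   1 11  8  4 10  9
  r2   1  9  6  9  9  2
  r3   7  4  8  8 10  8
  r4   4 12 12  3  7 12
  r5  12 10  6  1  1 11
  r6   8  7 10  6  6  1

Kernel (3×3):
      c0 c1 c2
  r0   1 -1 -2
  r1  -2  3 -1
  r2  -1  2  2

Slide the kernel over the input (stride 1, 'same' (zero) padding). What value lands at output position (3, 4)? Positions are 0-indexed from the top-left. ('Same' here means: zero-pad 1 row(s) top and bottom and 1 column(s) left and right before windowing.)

37

The receptive field on the zero-padded input at this output position is [9 9 2 / 8 10 8 / 3 7 12]. Elementwise product with the kernel and sum: 9·1 + 9·-1 + 2·-2 + 8·-2 + 10·3 + 8·-1 + 3·-1 + 7·2 + 12·2.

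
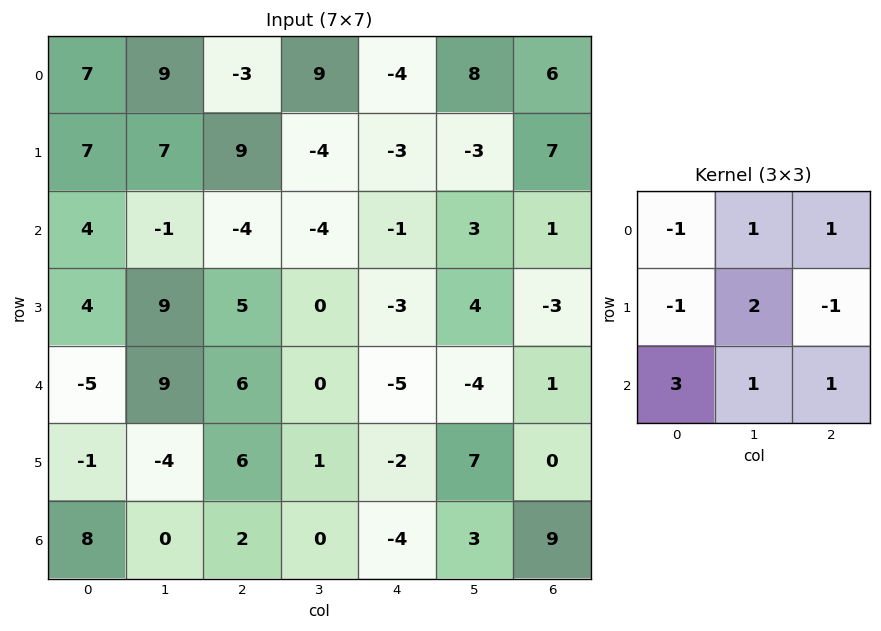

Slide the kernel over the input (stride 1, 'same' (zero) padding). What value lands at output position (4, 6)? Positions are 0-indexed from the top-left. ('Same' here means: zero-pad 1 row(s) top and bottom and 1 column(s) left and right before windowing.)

20

The receptive field on the zero-padded input at this output position is [4 -3 0 / -4 1 0 / 7 0 0]. Elementwise product with the kernel and sum: 4·-1 + -3·1 + 0·1 + -4·-1 + 1·2 + 0·-1 + 7·3 + 0·1 + 0·1.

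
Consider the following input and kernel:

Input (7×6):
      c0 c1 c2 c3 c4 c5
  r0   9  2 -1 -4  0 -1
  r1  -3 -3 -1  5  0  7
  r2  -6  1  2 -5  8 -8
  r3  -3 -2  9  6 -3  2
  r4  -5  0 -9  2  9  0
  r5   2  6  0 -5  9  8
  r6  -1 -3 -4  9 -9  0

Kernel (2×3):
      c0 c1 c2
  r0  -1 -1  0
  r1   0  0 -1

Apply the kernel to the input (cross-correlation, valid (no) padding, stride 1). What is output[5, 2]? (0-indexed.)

The receptive field on the input at this output position is [0 -5 9 / -4 9 -9]. Elementwise product with the kernel and sum: 0·-1 + -5·-1 + -9·-1.

14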